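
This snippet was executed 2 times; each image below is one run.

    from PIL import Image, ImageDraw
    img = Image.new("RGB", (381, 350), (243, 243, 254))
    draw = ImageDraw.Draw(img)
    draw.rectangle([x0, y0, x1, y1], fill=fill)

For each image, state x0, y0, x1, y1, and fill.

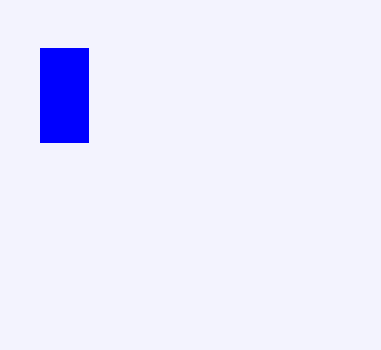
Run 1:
x0 = 40, y0 = 48, x1 = 88, y1 = 142, fill = 'blue'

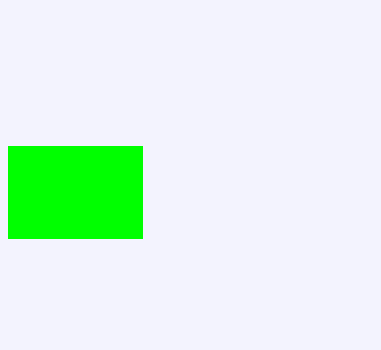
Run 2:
x0 = 8, y0 = 146, x1 = 142, y1 = 238, fill = 'lime'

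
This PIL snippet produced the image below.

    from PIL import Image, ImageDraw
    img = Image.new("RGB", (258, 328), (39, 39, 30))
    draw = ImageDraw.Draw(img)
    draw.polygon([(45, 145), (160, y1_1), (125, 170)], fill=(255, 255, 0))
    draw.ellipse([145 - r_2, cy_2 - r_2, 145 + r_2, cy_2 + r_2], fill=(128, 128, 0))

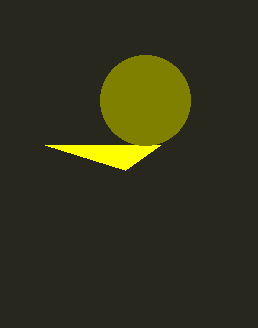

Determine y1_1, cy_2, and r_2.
y1_1 = 145
cy_2 = 100
r_2 = 45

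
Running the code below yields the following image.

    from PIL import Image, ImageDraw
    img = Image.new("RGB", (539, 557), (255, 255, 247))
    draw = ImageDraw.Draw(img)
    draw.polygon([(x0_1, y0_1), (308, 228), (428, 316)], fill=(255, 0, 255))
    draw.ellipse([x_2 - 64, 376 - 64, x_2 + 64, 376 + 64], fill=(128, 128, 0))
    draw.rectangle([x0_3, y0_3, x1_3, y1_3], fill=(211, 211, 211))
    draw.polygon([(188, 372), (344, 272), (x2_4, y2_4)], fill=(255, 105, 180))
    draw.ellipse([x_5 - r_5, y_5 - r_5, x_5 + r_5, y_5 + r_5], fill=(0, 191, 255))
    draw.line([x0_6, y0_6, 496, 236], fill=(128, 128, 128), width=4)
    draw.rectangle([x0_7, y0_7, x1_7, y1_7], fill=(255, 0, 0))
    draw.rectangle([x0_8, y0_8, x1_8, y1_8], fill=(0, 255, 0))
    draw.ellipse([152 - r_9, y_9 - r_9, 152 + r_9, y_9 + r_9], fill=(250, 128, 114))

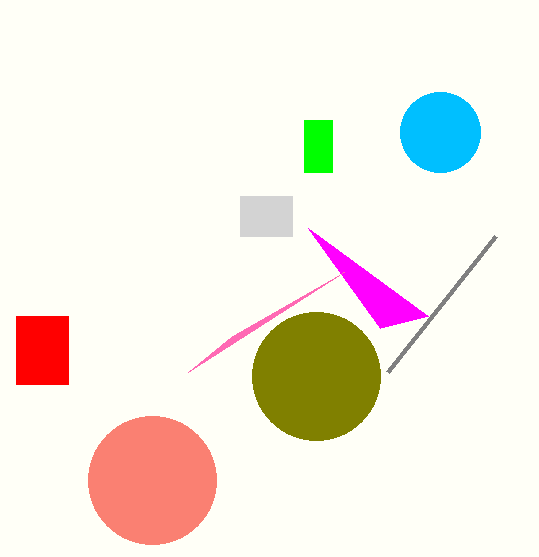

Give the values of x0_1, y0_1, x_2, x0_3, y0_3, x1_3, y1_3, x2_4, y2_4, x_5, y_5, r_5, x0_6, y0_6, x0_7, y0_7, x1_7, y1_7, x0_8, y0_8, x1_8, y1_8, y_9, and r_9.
x0_1 = 380; y0_1 = 328; x_2 = 316; x0_3 = 240; y0_3 = 196; x1_3 = 292; y1_3 = 236; x2_4 = 232; y2_4 = 336; x_5 = 440; y_5 = 132; r_5 = 40; x0_6 = 388; y0_6 = 372; x0_7 = 16; y0_7 = 316; x1_7 = 68; y1_7 = 384; x0_8 = 304; y0_8 = 120; x1_8 = 332; y1_8 = 172; y_9 = 480; r_9 = 64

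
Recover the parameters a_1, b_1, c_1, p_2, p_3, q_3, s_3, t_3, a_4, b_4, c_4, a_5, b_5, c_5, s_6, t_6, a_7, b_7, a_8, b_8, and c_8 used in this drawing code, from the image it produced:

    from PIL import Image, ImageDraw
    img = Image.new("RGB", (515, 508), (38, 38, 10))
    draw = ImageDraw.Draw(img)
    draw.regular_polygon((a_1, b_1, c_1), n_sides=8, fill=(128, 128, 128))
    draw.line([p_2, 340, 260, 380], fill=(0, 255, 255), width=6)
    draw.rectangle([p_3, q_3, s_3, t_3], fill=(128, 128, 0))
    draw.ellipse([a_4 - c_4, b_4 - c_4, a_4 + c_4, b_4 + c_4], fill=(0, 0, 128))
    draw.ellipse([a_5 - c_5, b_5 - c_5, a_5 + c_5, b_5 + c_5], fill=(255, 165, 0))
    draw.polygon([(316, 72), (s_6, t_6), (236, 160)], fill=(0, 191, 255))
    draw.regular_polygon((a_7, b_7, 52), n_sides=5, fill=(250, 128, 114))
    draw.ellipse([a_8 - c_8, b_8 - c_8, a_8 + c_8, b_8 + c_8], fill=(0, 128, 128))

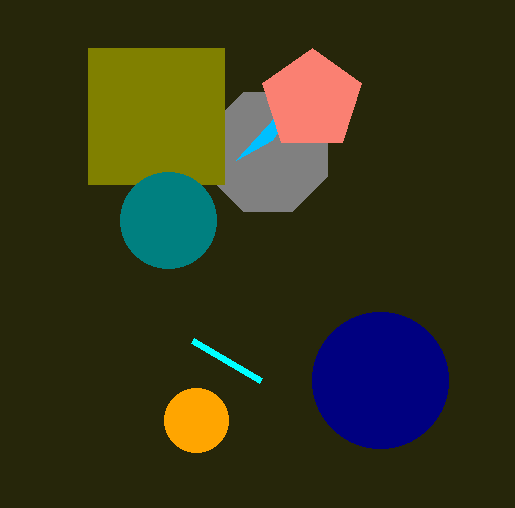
a_1 = 268; b_1 = 152; c_1 = 64; p_2 = 192; p_3 = 88; q_3 = 48; s_3 = 224; t_3 = 184; a_4 = 380; b_4 = 380; c_4 = 68; a_5 = 196; b_5 = 420; c_5 = 32; s_6 = 272; t_6 = 140; a_7 = 312; b_7 = 100; a_8 = 168; b_8 = 220; c_8 = 48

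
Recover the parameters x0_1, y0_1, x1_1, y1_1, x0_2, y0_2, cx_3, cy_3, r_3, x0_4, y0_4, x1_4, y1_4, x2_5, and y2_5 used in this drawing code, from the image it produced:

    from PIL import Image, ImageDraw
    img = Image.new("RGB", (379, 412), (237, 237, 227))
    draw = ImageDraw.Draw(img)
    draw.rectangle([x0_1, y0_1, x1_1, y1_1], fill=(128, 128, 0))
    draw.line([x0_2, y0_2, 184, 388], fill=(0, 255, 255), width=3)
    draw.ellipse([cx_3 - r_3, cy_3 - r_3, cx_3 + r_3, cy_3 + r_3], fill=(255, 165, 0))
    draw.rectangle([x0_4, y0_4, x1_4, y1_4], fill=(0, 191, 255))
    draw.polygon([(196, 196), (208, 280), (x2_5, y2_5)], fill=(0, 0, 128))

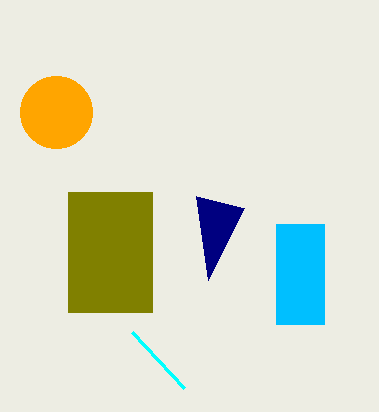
x0_1 = 68, y0_1 = 192, x1_1 = 152, y1_1 = 312, x0_2 = 132, y0_2 = 332, cx_3 = 56, cy_3 = 112, r_3 = 36, x0_4 = 276, y0_4 = 224, x1_4 = 324, y1_4 = 324, x2_5 = 244, y2_5 = 208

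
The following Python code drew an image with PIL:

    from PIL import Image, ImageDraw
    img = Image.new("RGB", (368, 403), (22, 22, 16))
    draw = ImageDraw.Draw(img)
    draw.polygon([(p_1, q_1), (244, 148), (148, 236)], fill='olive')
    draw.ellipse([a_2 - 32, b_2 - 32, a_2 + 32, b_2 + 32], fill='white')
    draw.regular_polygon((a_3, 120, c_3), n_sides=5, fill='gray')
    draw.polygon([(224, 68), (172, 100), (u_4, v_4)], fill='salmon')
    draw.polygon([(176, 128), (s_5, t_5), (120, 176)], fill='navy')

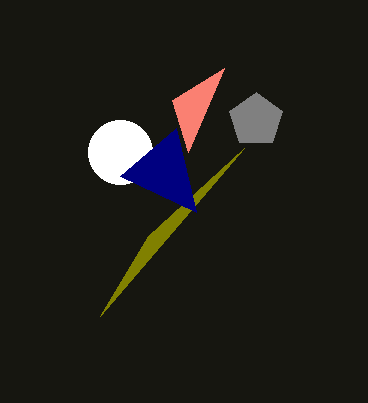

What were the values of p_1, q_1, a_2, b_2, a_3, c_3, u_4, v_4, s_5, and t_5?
p_1 = 100; q_1 = 316; a_2 = 120; b_2 = 152; a_3 = 256; c_3 = 28; u_4 = 188; v_4 = 152; s_5 = 196; t_5 = 212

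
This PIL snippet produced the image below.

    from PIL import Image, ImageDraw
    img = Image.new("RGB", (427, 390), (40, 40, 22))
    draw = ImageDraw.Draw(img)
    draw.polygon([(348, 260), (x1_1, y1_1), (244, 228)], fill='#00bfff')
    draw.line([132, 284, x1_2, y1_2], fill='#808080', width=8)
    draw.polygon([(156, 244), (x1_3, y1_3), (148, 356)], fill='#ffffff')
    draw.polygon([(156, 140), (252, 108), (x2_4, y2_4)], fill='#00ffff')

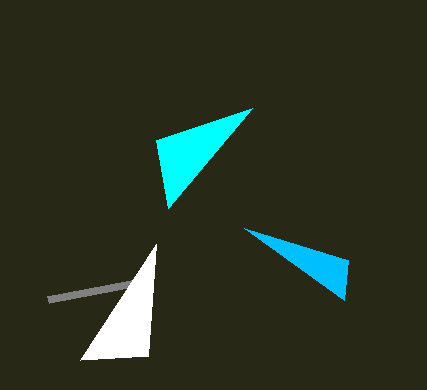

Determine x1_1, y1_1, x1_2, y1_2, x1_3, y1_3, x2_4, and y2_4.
x1_1 = 344; y1_1 = 300; x1_2 = 48; y1_2 = 300; x1_3 = 80; y1_3 = 360; x2_4 = 168; y2_4 = 208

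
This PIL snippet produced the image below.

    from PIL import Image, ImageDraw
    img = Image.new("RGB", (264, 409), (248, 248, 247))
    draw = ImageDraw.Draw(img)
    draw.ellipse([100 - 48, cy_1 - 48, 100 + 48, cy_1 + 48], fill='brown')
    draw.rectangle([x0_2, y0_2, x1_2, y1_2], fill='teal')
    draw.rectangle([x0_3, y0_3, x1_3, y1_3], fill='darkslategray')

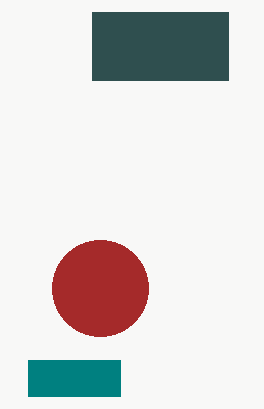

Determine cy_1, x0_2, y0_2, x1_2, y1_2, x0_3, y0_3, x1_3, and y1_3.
cy_1 = 288, x0_2 = 28, y0_2 = 360, x1_2 = 120, y1_2 = 396, x0_3 = 92, y0_3 = 12, x1_3 = 228, y1_3 = 80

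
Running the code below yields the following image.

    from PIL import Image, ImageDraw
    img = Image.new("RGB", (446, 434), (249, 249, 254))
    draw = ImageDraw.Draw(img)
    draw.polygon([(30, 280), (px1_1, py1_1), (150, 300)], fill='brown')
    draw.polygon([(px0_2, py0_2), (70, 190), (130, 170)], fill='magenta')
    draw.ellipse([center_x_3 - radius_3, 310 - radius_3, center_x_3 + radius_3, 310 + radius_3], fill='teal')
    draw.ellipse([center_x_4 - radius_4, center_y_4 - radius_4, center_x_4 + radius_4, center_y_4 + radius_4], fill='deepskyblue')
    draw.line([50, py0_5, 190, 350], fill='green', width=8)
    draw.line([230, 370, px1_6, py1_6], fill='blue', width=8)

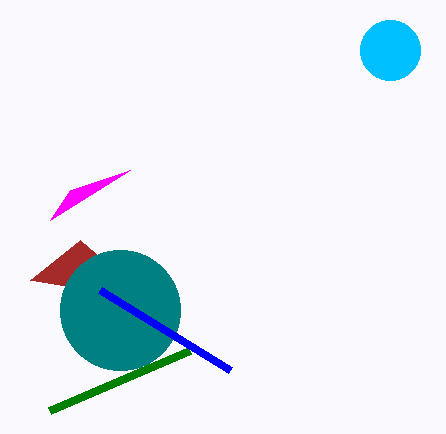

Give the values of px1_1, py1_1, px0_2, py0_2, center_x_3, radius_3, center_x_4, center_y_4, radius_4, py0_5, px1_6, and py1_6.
px1_1 = 80, py1_1 = 240, px0_2 = 50, py0_2 = 220, center_x_3 = 120, radius_3 = 60, center_x_4 = 390, center_y_4 = 50, radius_4 = 30, py0_5 = 410, px1_6 = 100, py1_6 = 290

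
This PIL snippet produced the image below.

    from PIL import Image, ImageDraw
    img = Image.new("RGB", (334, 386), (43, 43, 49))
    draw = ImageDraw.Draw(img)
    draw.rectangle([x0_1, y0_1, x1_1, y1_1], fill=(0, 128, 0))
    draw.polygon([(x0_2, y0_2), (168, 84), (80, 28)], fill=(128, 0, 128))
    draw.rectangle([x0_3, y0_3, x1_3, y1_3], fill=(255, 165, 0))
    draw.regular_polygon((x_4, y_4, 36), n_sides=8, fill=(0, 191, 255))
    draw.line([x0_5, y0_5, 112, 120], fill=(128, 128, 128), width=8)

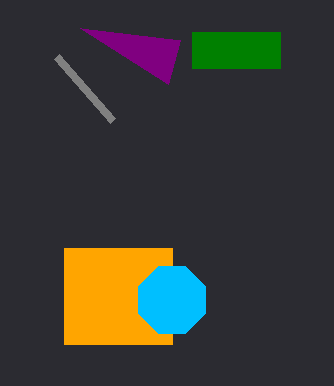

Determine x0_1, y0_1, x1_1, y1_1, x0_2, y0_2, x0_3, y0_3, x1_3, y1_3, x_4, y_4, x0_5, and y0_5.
x0_1 = 192, y0_1 = 32, x1_1 = 280, y1_1 = 68, x0_2 = 180, y0_2 = 40, x0_3 = 64, y0_3 = 248, x1_3 = 172, y1_3 = 344, x_4 = 172, y_4 = 300, x0_5 = 56, y0_5 = 56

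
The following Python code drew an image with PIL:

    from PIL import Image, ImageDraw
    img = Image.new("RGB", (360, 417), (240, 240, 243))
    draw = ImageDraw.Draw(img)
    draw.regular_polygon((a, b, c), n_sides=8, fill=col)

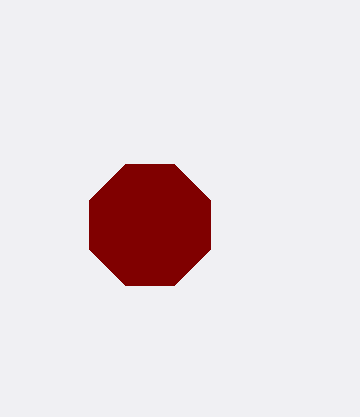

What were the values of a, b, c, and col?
a = 150
b = 225
c = 65
col = 'maroon'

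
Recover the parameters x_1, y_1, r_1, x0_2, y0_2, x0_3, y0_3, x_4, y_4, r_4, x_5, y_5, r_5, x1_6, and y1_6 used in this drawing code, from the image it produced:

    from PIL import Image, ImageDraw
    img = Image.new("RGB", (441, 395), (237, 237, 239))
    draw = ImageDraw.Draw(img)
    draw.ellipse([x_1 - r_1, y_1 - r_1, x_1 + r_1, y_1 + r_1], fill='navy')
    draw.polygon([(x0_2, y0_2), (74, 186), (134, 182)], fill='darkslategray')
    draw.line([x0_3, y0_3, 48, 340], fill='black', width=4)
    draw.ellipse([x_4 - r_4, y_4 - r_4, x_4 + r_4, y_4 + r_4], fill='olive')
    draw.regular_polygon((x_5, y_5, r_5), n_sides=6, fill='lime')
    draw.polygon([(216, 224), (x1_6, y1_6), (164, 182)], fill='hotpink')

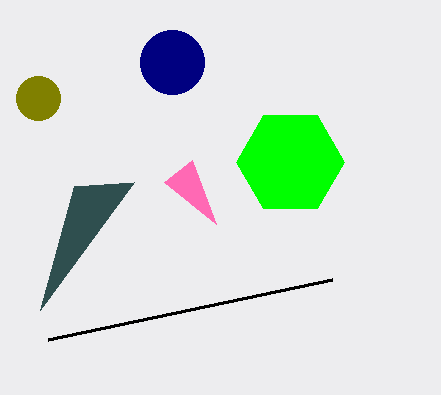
x_1 = 172, y_1 = 62, r_1 = 32, x0_2 = 40, y0_2 = 310, x0_3 = 332, y0_3 = 280, x_4 = 38, y_4 = 98, r_4 = 22, x_5 = 290, y_5 = 162, r_5 = 54, x1_6 = 192, y1_6 = 160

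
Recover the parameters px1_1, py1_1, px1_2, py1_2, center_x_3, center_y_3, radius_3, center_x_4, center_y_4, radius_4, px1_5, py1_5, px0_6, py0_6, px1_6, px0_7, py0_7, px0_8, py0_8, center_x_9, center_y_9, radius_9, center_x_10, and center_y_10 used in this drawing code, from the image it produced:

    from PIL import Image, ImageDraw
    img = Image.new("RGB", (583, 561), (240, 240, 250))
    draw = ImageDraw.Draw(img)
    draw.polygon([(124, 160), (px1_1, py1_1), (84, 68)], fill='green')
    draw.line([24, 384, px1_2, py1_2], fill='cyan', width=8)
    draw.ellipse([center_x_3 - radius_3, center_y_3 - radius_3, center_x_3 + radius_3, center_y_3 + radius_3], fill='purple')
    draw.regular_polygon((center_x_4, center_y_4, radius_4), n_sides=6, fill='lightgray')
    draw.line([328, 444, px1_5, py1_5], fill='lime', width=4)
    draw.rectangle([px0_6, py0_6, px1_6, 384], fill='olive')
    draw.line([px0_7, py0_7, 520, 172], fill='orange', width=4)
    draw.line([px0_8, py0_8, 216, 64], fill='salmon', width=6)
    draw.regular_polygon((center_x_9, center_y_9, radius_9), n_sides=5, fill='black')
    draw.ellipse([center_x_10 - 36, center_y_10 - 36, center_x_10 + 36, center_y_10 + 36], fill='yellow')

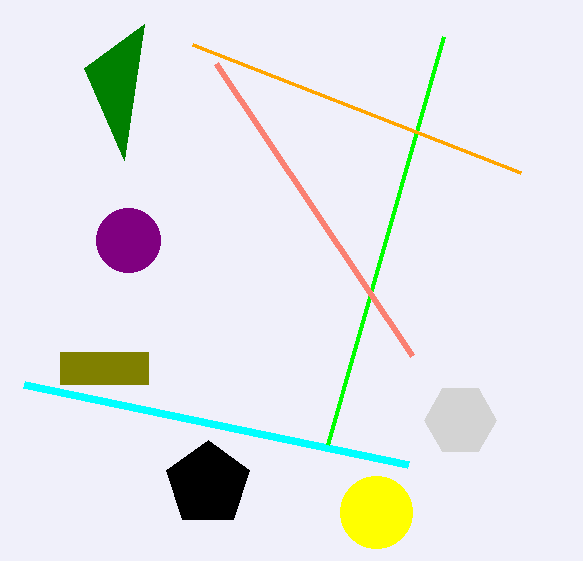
px1_1 = 144, py1_1 = 24, px1_2 = 408, py1_2 = 464, center_x_3 = 128, center_y_3 = 240, radius_3 = 32, center_x_4 = 460, center_y_4 = 420, radius_4 = 36, px1_5 = 444, py1_5 = 36, px0_6 = 60, py0_6 = 352, px1_6 = 148, px0_7 = 192, py0_7 = 44, px0_8 = 412, py0_8 = 356, center_x_9 = 208, center_y_9 = 484, radius_9 = 44, center_x_10 = 376, center_y_10 = 512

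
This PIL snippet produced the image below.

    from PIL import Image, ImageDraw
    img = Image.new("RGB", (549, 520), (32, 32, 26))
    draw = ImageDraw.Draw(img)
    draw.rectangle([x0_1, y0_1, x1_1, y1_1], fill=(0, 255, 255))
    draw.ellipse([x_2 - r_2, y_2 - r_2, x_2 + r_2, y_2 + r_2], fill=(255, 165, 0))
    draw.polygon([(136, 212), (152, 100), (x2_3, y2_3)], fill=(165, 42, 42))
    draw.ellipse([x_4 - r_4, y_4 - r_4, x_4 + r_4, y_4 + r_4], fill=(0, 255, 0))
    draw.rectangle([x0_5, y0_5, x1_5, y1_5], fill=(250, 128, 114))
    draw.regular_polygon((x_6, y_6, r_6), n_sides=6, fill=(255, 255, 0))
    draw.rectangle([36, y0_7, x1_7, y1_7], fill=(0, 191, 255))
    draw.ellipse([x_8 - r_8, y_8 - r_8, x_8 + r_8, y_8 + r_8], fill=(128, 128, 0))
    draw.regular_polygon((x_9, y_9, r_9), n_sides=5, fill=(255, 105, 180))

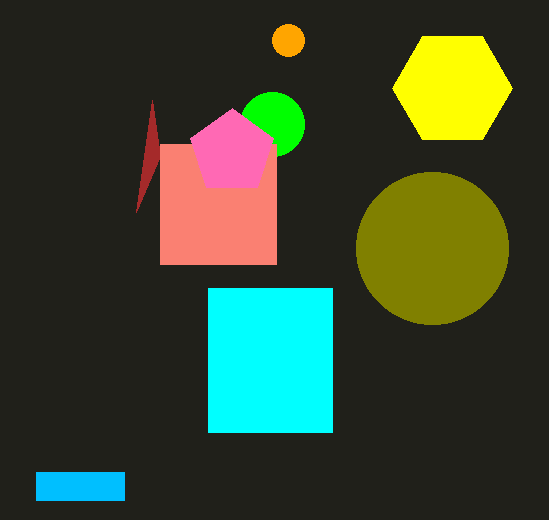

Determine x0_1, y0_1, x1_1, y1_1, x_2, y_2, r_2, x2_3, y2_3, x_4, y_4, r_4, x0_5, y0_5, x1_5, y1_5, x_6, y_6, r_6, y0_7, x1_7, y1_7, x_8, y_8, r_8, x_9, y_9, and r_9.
x0_1 = 208
y0_1 = 288
x1_1 = 332
y1_1 = 432
x_2 = 288
y_2 = 40
r_2 = 16
x2_3 = 160
y2_3 = 156
x_4 = 272
y_4 = 124
r_4 = 32
x0_5 = 160
y0_5 = 144
x1_5 = 276
y1_5 = 264
x_6 = 452
y_6 = 88
r_6 = 60
y0_7 = 472
x1_7 = 124
y1_7 = 500
x_8 = 432
y_8 = 248
r_8 = 76
x_9 = 232
y_9 = 152
r_9 = 44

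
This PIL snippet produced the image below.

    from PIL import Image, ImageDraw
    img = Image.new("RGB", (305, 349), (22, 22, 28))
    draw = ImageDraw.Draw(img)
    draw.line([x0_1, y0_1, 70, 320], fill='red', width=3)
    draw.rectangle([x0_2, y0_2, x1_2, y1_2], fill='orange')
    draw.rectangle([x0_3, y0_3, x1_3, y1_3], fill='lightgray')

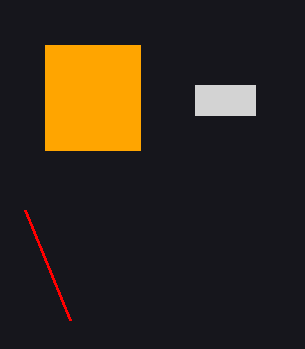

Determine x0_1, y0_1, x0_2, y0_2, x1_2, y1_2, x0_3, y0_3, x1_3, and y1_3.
x0_1 = 25, y0_1 = 210, x0_2 = 45, y0_2 = 45, x1_2 = 140, y1_2 = 150, x0_3 = 195, y0_3 = 85, x1_3 = 255, y1_3 = 115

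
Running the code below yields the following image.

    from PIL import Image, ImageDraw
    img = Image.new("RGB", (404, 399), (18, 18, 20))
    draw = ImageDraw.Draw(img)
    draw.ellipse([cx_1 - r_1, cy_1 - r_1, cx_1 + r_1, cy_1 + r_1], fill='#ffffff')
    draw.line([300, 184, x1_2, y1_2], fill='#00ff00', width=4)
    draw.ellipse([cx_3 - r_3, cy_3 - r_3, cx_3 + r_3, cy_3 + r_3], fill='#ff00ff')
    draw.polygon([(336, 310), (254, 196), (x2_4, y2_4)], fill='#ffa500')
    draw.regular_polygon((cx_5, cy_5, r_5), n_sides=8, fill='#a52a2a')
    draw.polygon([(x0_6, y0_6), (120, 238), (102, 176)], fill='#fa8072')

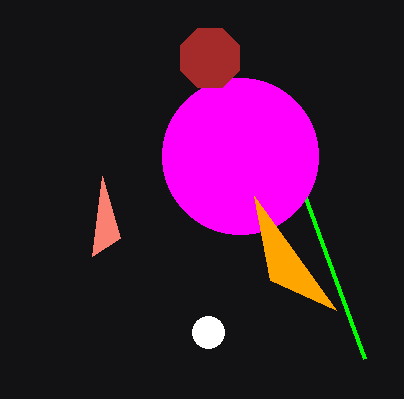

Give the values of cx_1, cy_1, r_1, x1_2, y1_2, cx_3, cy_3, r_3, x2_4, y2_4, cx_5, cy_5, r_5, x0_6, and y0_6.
cx_1 = 208, cy_1 = 332, r_1 = 16, x1_2 = 364, y1_2 = 358, cx_3 = 240, cy_3 = 156, r_3 = 78, x2_4 = 270, y2_4 = 280, cx_5 = 210, cy_5 = 58, r_5 = 32, x0_6 = 92, y0_6 = 256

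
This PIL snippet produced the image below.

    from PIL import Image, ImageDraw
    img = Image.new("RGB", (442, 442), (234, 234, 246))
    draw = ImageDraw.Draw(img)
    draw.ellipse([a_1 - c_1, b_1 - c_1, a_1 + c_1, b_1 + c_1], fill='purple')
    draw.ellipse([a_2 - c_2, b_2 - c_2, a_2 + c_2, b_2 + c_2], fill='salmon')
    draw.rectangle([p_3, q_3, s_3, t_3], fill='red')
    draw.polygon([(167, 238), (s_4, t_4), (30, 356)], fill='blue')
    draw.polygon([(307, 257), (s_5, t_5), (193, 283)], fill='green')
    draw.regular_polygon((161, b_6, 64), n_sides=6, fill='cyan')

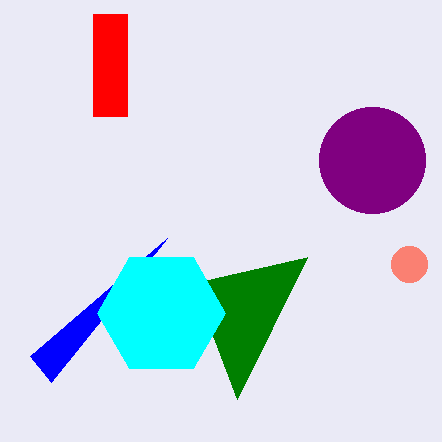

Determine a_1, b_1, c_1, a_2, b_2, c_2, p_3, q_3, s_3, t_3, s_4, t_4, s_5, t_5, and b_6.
a_1 = 372, b_1 = 160, c_1 = 53, a_2 = 409, b_2 = 264, c_2 = 18, p_3 = 93, q_3 = 14, s_3 = 127, t_3 = 116, s_4 = 51, t_4 = 382, s_5 = 237, t_5 = 399, b_6 = 313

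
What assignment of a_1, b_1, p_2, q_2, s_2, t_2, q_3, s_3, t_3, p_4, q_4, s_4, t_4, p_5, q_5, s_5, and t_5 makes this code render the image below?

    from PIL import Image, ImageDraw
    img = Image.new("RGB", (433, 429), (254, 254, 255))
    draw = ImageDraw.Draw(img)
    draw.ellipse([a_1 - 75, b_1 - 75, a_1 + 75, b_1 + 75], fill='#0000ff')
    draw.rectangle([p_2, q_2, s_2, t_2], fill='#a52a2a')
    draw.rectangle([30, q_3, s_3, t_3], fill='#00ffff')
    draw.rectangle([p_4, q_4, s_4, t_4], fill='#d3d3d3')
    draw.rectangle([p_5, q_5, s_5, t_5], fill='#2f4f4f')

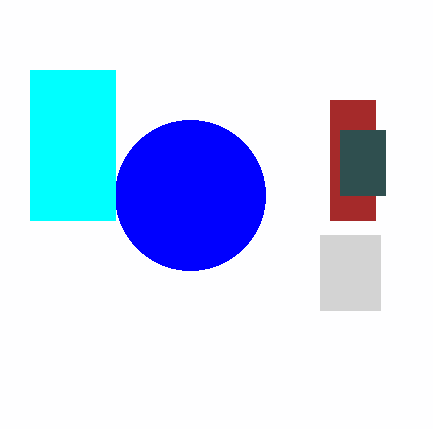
a_1 = 190, b_1 = 195, p_2 = 330, q_2 = 100, s_2 = 375, t_2 = 220, q_3 = 70, s_3 = 115, t_3 = 220, p_4 = 320, q_4 = 235, s_4 = 380, t_4 = 310, p_5 = 340, q_5 = 130, s_5 = 385, t_5 = 195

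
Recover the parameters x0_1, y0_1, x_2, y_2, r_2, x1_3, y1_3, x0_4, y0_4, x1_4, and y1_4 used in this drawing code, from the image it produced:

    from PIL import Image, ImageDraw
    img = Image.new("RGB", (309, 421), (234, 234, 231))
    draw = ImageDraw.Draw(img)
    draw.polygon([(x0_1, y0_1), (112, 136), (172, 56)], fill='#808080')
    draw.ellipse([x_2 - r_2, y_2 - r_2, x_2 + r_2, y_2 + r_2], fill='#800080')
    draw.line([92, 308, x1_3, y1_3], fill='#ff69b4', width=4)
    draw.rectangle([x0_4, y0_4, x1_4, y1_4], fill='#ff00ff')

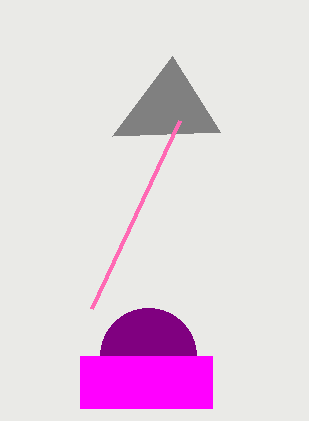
x0_1 = 220; y0_1 = 132; x_2 = 148; y_2 = 356; r_2 = 48; x1_3 = 180; y1_3 = 120; x0_4 = 80; y0_4 = 356; x1_4 = 212; y1_4 = 408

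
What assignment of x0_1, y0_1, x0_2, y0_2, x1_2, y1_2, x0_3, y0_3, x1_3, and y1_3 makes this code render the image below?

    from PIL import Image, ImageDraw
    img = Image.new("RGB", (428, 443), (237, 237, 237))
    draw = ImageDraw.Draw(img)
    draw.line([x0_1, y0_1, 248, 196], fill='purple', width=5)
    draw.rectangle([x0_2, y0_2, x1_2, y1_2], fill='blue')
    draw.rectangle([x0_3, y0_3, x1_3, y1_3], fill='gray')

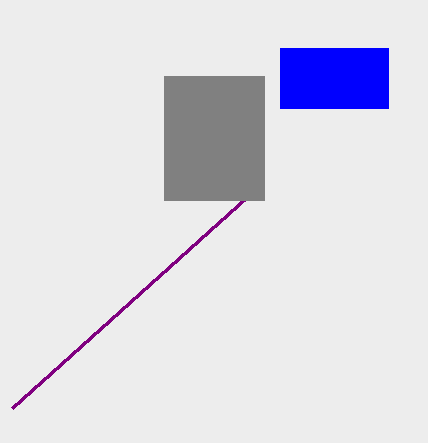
x0_1 = 12
y0_1 = 408
x0_2 = 280
y0_2 = 48
x1_2 = 388
y1_2 = 108
x0_3 = 164
y0_3 = 76
x1_3 = 264
y1_3 = 200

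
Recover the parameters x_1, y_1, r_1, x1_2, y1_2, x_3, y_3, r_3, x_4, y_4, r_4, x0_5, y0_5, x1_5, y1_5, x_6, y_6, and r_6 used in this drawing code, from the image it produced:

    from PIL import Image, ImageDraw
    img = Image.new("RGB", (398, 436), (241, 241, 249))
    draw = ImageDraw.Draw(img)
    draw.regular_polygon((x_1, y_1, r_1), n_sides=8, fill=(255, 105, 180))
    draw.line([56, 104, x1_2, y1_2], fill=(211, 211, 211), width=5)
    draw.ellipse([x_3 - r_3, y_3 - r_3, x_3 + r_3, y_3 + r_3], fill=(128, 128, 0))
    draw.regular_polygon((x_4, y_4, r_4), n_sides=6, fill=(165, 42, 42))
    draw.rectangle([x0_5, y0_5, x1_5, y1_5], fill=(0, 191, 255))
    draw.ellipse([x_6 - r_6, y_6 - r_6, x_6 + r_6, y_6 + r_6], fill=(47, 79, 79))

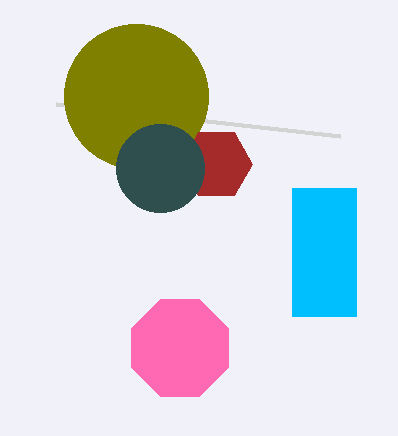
x_1 = 180
y_1 = 348
r_1 = 52
x1_2 = 340
y1_2 = 136
x_3 = 136
y_3 = 96
r_3 = 72
x_4 = 216
y_4 = 164
r_4 = 36
x0_5 = 292
y0_5 = 188
x1_5 = 356
y1_5 = 316
x_6 = 160
y_6 = 168
r_6 = 44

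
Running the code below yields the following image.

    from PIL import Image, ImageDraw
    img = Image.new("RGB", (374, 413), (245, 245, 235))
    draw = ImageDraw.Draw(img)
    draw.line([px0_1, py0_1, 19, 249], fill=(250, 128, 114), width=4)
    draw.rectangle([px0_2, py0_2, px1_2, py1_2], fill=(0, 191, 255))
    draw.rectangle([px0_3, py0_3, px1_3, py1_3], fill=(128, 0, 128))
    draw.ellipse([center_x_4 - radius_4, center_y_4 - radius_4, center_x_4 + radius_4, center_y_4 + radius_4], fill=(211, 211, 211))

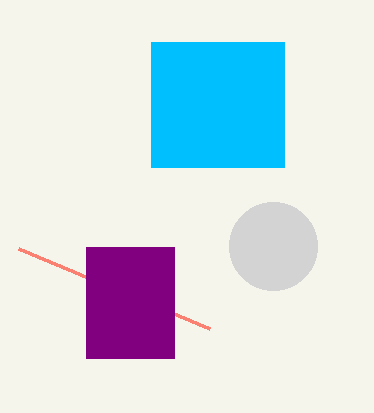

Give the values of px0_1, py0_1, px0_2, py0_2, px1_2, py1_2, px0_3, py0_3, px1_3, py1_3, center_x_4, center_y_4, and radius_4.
px0_1 = 210; py0_1 = 329; px0_2 = 151; py0_2 = 42; px1_2 = 284; py1_2 = 167; px0_3 = 86; py0_3 = 247; px1_3 = 174; py1_3 = 358; center_x_4 = 273; center_y_4 = 246; radius_4 = 44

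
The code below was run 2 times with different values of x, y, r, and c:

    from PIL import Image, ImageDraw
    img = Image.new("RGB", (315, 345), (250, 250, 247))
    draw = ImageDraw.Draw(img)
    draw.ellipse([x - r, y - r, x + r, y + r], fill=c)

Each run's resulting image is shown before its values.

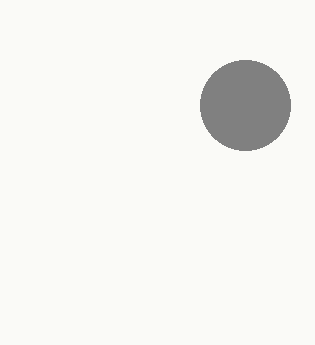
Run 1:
x = 245, y = 105, r = 45, c = 'gray'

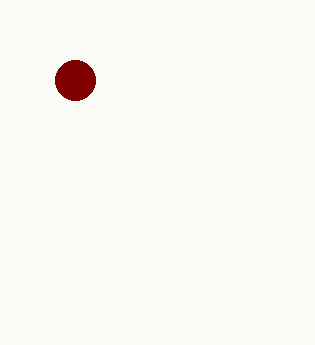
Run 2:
x = 75
y = 80
r = 20
c = 'maroon'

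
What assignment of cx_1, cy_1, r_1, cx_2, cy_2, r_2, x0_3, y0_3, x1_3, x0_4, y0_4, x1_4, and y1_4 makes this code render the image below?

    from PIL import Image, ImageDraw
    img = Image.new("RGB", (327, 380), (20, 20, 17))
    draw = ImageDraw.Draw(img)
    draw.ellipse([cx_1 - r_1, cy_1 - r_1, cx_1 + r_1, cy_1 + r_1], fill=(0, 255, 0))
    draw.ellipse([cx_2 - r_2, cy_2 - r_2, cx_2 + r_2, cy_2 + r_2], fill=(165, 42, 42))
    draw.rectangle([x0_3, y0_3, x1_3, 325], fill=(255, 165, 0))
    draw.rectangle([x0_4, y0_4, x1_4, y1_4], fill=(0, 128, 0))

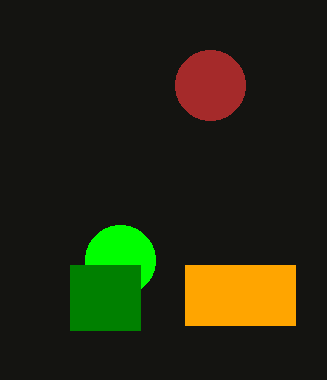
cx_1 = 120; cy_1 = 260; r_1 = 35; cx_2 = 210; cy_2 = 85; r_2 = 35; x0_3 = 185; y0_3 = 265; x1_3 = 295; x0_4 = 70; y0_4 = 265; x1_4 = 140; y1_4 = 330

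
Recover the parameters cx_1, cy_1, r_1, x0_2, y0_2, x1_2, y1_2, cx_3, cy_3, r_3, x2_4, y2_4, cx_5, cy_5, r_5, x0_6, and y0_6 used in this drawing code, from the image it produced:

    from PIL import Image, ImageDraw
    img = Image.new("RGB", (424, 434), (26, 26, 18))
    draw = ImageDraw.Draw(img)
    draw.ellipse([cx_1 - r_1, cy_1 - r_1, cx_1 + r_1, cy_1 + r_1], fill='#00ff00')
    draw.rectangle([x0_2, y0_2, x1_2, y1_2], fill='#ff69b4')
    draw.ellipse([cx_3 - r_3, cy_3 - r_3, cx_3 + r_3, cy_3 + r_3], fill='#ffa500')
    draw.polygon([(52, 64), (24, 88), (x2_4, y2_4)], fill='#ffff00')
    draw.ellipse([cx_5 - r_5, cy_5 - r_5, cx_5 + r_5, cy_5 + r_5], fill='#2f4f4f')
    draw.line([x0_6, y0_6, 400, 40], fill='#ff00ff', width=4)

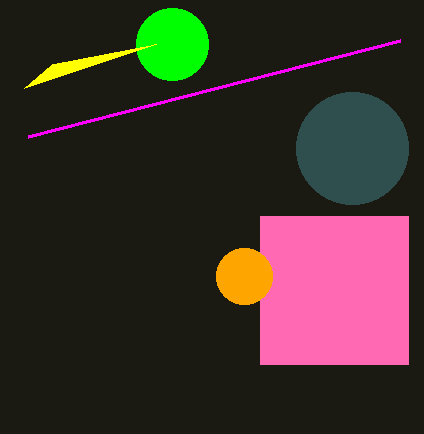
cx_1 = 172, cy_1 = 44, r_1 = 36, x0_2 = 260, y0_2 = 216, x1_2 = 408, y1_2 = 364, cx_3 = 244, cy_3 = 276, r_3 = 28, x2_4 = 156, y2_4 = 44, cx_5 = 352, cy_5 = 148, r_5 = 56, x0_6 = 28, y0_6 = 136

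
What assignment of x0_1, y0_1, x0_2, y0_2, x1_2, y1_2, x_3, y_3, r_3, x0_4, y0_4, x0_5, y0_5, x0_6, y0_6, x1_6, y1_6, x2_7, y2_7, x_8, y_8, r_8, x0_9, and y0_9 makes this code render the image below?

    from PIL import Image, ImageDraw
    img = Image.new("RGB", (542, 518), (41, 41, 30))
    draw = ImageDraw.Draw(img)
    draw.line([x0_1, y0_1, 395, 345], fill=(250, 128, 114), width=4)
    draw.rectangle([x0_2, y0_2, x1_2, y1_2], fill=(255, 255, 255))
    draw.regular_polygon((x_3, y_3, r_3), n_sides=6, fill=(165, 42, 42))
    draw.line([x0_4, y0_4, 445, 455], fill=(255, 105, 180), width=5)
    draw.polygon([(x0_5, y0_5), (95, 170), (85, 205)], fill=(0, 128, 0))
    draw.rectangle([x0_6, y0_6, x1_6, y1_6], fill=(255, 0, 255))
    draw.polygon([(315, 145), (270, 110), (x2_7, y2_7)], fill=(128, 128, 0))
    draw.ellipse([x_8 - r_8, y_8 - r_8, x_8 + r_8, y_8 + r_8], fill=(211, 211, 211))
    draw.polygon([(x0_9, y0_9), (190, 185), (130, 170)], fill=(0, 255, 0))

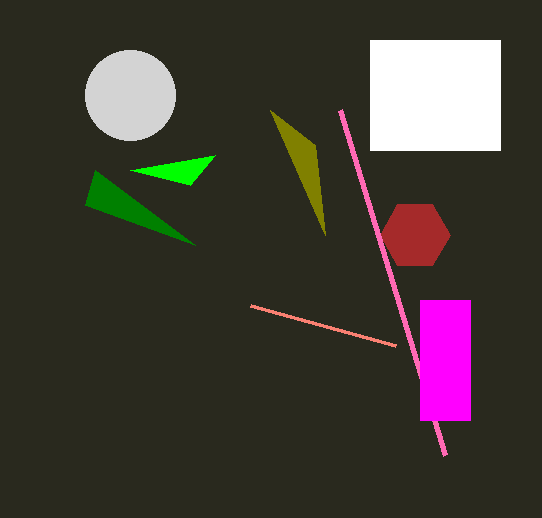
x0_1 = 250
y0_1 = 305
x0_2 = 370
y0_2 = 40
x1_2 = 500
y1_2 = 150
x_3 = 415
y_3 = 235
r_3 = 35
x0_4 = 340
y0_4 = 110
x0_5 = 195
y0_5 = 245
x0_6 = 420
y0_6 = 300
x1_6 = 470
y1_6 = 420
x2_7 = 325
y2_7 = 235
x_8 = 130
y_8 = 95
r_8 = 45
x0_9 = 215
y0_9 = 155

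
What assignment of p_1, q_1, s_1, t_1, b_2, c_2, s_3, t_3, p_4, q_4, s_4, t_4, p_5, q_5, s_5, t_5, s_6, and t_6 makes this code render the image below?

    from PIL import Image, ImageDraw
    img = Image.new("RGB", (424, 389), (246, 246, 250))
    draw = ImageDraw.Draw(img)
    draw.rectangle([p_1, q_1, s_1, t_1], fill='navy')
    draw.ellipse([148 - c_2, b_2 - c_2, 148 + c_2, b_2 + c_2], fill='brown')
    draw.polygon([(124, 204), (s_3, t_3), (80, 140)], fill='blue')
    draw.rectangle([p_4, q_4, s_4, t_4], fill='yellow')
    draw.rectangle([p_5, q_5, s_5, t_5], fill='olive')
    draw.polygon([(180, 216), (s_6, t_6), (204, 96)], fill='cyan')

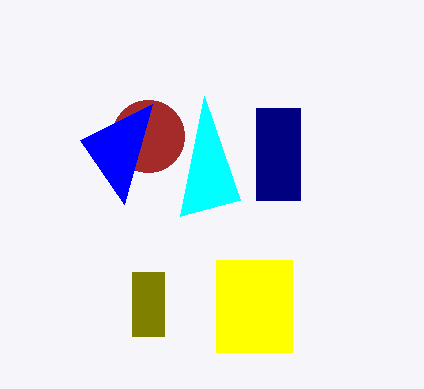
p_1 = 256; q_1 = 108; s_1 = 300; t_1 = 200; b_2 = 136; c_2 = 36; s_3 = 152; t_3 = 104; p_4 = 216; q_4 = 260; s_4 = 292; t_4 = 352; p_5 = 132; q_5 = 272; s_5 = 164; t_5 = 336; s_6 = 240; t_6 = 200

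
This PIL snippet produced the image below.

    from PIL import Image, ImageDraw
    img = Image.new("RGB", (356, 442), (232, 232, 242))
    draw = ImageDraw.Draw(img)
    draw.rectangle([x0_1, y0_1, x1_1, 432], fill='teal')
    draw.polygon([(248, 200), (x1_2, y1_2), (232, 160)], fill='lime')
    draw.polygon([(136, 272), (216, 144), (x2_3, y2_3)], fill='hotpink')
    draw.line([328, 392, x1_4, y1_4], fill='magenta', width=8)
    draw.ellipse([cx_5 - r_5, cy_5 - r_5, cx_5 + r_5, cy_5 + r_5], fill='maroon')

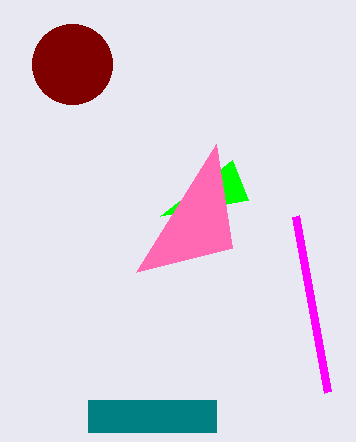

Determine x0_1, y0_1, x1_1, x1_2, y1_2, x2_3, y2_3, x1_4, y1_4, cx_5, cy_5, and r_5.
x0_1 = 88; y0_1 = 400; x1_1 = 216; x1_2 = 160; y1_2 = 216; x2_3 = 232; y2_3 = 248; x1_4 = 296; y1_4 = 216; cx_5 = 72; cy_5 = 64; r_5 = 40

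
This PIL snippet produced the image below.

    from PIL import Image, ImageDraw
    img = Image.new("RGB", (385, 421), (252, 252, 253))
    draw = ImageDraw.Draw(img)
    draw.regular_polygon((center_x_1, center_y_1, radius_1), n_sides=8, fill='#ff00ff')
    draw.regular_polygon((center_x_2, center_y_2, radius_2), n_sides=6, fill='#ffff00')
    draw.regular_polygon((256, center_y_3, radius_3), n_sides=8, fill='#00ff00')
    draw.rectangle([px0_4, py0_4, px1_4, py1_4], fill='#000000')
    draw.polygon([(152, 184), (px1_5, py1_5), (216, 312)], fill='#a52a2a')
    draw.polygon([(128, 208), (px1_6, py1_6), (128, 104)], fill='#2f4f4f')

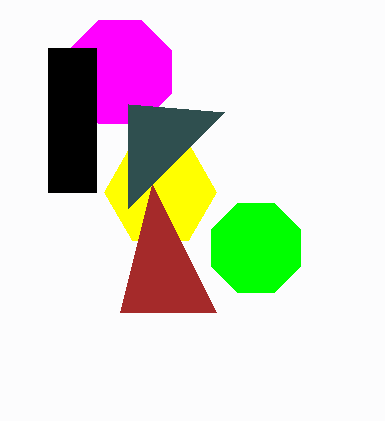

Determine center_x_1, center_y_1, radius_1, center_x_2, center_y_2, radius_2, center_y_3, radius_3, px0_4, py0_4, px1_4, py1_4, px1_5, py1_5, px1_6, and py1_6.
center_x_1 = 120, center_y_1 = 72, radius_1 = 56, center_x_2 = 160, center_y_2 = 192, radius_2 = 56, center_y_3 = 248, radius_3 = 48, px0_4 = 48, py0_4 = 48, px1_4 = 96, py1_4 = 192, px1_5 = 120, py1_5 = 312, px1_6 = 224, py1_6 = 112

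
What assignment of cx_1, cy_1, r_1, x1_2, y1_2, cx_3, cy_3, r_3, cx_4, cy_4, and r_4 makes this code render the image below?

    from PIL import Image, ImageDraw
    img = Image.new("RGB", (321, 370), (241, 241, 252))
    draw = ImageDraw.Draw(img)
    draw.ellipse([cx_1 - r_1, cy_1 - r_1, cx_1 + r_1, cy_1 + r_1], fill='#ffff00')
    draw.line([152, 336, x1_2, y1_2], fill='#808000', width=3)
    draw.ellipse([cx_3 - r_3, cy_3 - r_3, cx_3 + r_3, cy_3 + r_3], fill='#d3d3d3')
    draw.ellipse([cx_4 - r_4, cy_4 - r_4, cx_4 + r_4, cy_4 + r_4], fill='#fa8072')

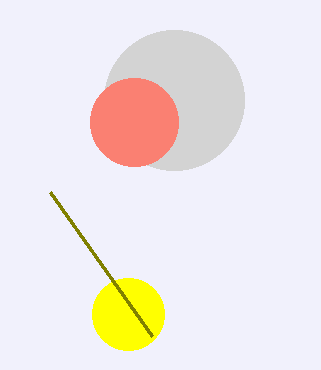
cx_1 = 128; cy_1 = 314; r_1 = 36; x1_2 = 50; y1_2 = 192; cx_3 = 174; cy_3 = 100; r_3 = 70; cx_4 = 134; cy_4 = 122; r_4 = 44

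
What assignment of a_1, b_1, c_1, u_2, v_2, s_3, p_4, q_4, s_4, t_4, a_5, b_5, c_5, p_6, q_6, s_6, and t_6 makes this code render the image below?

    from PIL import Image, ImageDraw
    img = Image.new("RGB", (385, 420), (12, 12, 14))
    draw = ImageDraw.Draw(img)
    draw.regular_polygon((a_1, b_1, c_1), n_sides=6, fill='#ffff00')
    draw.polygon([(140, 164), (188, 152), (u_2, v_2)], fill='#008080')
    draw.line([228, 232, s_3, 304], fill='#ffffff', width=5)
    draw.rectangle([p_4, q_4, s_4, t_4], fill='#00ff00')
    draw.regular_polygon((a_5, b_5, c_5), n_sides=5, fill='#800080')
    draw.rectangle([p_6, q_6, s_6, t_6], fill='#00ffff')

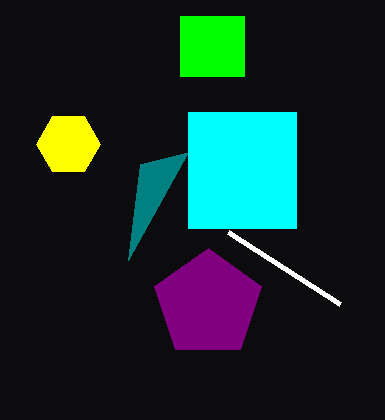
a_1 = 68; b_1 = 144; c_1 = 32; u_2 = 128; v_2 = 260; s_3 = 340; p_4 = 180; q_4 = 16; s_4 = 244; t_4 = 76; a_5 = 208; b_5 = 304; c_5 = 56; p_6 = 188; q_6 = 112; s_6 = 296; t_6 = 228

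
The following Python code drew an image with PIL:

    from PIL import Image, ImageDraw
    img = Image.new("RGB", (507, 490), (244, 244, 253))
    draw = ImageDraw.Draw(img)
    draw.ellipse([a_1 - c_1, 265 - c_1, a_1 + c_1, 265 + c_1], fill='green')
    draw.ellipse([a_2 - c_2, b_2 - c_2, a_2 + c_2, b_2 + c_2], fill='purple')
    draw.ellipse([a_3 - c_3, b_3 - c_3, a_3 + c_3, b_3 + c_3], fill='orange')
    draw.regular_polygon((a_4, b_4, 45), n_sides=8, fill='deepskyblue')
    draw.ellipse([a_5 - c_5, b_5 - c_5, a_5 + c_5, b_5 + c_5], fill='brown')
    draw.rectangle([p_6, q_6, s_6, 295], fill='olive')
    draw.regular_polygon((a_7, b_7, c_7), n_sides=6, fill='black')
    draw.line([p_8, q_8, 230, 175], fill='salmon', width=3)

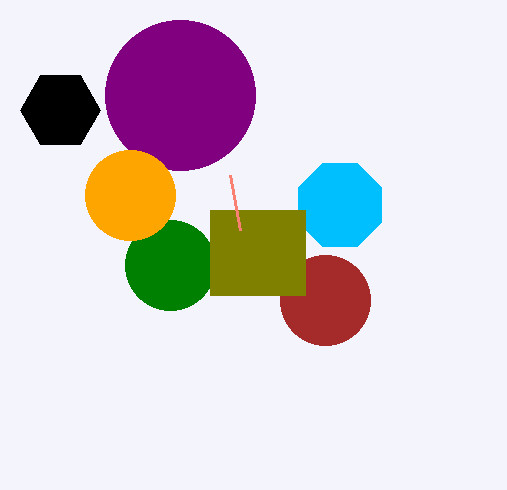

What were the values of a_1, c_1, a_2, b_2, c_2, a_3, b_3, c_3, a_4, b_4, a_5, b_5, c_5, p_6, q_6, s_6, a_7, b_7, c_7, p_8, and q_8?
a_1 = 170, c_1 = 45, a_2 = 180, b_2 = 95, c_2 = 75, a_3 = 130, b_3 = 195, c_3 = 45, a_4 = 340, b_4 = 205, a_5 = 325, b_5 = 300, c_5 = 45, p_6 = 210, q_6 = 210, s_6 = 305, a_7 = 60, b_7 = 110, c_7 = 40, p_8 = 240, q_8 = 230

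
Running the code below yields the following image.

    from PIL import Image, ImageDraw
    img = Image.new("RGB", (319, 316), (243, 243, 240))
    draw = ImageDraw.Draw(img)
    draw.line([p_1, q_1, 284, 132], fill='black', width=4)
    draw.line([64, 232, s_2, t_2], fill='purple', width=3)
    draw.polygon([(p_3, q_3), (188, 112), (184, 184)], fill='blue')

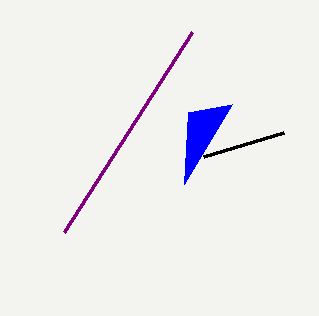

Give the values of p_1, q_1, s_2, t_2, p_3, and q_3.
p_1 = 204
q_1 = 156
s_2 = 192
t_2 = 32
p_3 = 232
q_3 = 104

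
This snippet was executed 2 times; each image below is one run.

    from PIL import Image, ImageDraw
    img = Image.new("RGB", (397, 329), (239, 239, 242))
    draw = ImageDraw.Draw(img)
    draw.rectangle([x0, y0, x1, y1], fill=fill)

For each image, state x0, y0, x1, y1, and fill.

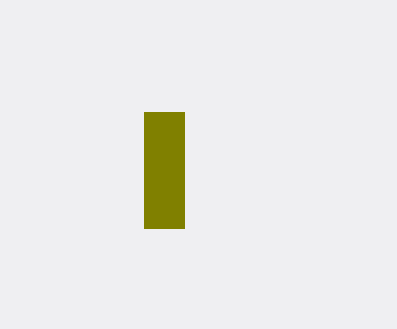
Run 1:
x0 = 144, y0 = 112, x1 = 184, y1 = 228, fill = 'olive'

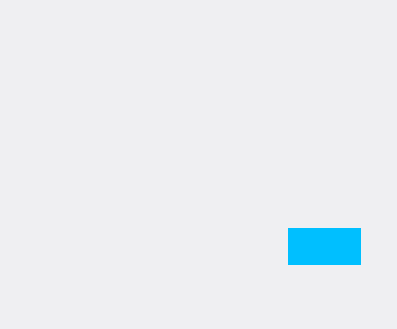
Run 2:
x0 = 288; y0 = 228; x1 = 360; y1 = 264; fill = 'deepskyblue'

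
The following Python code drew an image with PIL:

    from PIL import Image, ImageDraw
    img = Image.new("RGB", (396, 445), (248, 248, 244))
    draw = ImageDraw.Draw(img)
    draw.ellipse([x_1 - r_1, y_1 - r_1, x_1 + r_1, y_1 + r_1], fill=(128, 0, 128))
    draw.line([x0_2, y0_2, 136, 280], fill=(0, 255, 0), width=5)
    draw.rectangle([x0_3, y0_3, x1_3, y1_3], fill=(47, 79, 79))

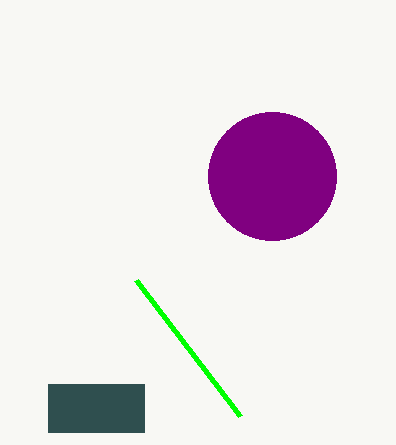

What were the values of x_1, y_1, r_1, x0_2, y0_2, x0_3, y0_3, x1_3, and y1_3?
x_1 = 272
y_1 = 176
r_1 = 64
x0_2 = 240
y0_2 = 416
x0_3 = 48
y0_3 = 384
x1_3 = 144
y1_3 = 432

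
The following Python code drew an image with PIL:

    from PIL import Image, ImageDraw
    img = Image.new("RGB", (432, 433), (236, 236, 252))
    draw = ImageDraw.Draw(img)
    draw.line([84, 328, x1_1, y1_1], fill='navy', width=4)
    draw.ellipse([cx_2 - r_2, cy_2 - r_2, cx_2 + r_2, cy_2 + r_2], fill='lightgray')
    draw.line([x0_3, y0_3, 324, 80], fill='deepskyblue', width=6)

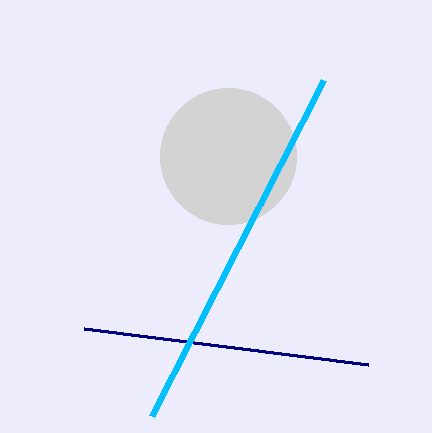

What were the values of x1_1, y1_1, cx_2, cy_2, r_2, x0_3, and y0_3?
x1_1 = 368; y1_1 = 364; cx_2 = 228; cy_2 = 156; r_2 = 68; x0_3 = 152; y0_3 = 416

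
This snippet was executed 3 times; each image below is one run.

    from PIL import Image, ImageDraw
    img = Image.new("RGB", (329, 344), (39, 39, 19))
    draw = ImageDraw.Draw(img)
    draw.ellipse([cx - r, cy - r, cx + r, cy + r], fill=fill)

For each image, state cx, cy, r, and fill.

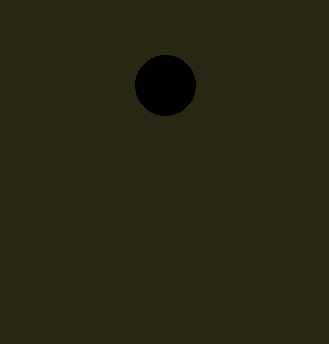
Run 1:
cx = 165; cy = 85; r = 30; fill = 'black'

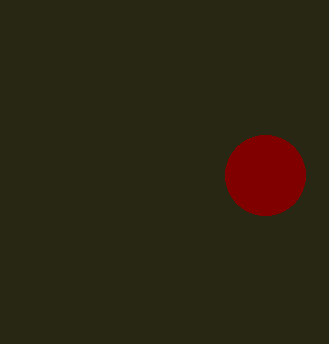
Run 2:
cx = 265, cy = 175, r = 40, fill = 'maroon'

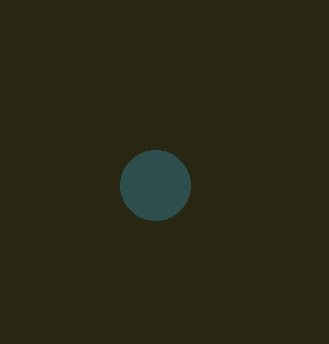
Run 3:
cx = 155; cy = 185; r = 35; fill = 'darkslategray'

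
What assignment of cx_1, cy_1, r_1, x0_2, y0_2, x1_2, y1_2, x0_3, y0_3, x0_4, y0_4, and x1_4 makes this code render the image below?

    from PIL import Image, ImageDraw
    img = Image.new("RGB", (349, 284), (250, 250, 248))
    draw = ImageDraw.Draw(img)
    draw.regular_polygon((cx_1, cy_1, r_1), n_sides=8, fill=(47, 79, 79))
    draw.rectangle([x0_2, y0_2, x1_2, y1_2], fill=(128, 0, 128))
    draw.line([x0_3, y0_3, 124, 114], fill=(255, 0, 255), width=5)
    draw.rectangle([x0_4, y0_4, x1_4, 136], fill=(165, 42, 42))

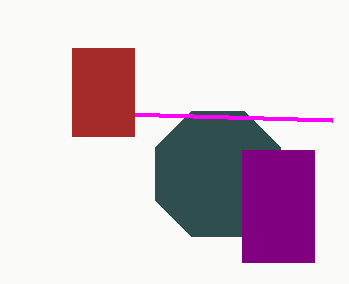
cx_1 = 218; cy_1 = 174; r_1 = 68; x0_2 = 242; y0_2 = 150; x1_2 = 314; y1_2 = 262; x0_3 = 332; y0_3 = 120; x0_4 = 72; y0_4 = 48; x1_4 = 134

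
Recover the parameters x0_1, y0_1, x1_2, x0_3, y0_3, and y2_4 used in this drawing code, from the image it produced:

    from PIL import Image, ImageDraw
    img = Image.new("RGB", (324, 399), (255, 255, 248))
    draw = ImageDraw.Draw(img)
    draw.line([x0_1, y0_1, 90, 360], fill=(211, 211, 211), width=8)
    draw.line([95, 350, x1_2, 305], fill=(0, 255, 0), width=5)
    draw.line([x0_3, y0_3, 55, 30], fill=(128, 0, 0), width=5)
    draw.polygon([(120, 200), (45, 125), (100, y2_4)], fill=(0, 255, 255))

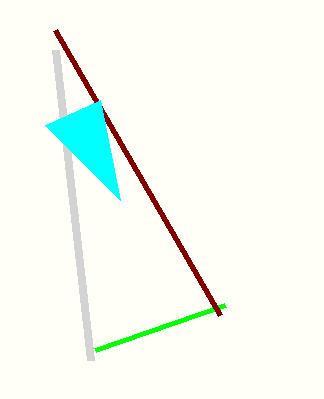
x0_1 = 55
y0_1 = 50
x1_2 = 225
x0_3 = 220
y0_3 = 315
y2_4 = 100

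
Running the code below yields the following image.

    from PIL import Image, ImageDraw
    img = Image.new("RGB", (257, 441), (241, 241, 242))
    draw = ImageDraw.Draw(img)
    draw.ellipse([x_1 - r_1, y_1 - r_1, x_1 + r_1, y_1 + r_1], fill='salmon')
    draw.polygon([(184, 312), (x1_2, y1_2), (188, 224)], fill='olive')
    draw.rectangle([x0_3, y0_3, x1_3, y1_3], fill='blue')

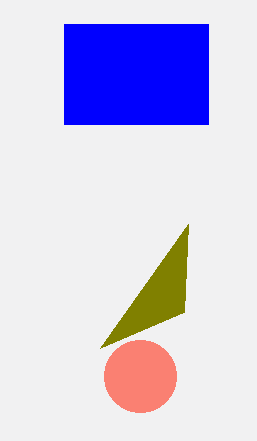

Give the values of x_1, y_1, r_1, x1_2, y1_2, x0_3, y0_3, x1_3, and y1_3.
x_1 = 140; y_1 = 376; r_1 = 36; x1_2 = 100; y1_2 = 348; x0_3 = 64; y0_3 = 24; x1_3 = 208; y1_3 = 124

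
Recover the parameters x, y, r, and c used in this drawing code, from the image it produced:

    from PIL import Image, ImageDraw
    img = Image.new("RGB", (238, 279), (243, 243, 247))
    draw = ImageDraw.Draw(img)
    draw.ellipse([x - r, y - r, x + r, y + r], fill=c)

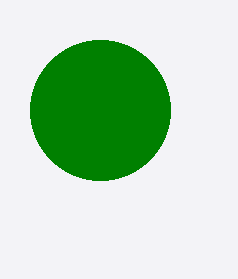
x = 100; y = 110; r = 70; c = 'green'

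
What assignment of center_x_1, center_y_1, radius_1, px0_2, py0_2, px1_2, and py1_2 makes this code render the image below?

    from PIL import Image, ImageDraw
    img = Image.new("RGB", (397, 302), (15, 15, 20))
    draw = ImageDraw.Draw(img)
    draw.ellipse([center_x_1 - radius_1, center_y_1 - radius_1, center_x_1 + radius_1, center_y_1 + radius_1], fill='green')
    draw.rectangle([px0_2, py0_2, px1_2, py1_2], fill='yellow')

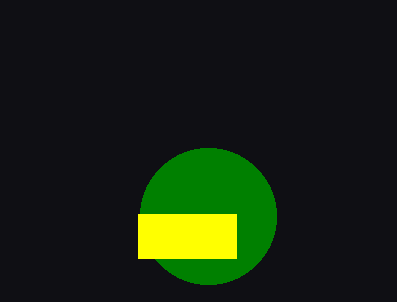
center_x_1 = 208, center_y_1 = 216, radius_1 = 68, px0_2 = 138, py0_2 = 214, px1_2 = 236, py1_2 = 258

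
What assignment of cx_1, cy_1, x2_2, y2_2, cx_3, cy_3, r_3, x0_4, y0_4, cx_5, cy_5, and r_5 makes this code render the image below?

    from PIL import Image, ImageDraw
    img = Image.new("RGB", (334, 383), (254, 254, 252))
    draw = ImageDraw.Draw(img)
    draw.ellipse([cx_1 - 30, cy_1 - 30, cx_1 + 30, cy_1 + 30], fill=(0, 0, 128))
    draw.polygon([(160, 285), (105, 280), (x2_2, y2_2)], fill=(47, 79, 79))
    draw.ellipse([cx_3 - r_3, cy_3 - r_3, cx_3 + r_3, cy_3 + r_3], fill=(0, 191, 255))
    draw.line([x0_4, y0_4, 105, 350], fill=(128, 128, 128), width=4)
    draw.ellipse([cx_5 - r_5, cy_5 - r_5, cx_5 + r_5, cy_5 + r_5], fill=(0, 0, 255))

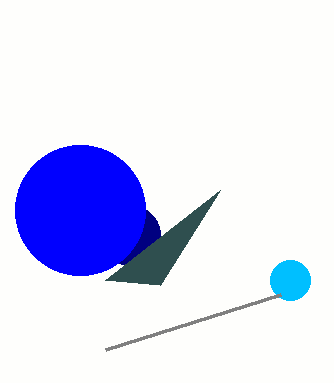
cx_1 = 130, cy_1 = 235, x2_2 = 220, y2_2 = 190, cx_3 = 290, cy_3 = 280, r_3 = 20, x0_4 = 280, y0_4 = 295, cx_5 = 80, cy_5 = 210, r_5 = 65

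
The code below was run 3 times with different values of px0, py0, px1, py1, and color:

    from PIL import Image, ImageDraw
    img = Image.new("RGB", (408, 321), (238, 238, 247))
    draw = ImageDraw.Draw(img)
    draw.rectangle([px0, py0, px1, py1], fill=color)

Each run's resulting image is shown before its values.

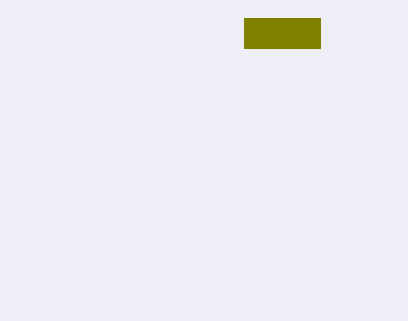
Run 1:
px0 = 244
py0 = 18
px1 = 320
py1 = 48
color = 'olive'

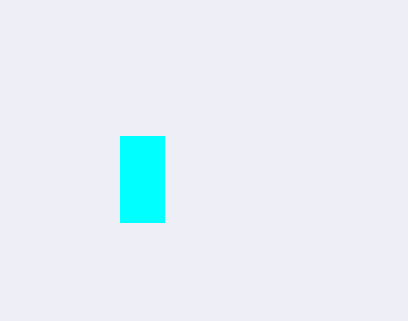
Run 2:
px0 = 120
py0 = 136
px1 = 164
py1 = 222
color = 'cyan'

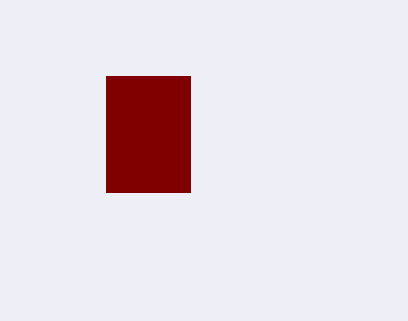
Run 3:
px0 = 106; py0 = 76; px1 = 190; py1 = 192; color = 'maroon'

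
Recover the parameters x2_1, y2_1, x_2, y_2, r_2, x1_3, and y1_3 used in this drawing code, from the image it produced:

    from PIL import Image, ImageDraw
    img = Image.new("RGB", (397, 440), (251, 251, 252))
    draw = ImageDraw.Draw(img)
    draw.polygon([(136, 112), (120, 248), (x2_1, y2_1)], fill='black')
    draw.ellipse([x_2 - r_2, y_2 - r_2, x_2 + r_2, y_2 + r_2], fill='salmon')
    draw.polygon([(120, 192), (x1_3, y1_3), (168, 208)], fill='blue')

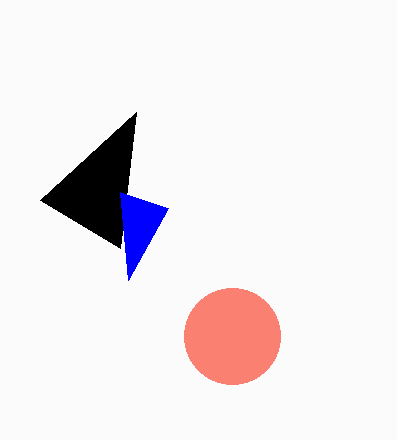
x2_1 = 40
y2_1 = 200
x_2 = 232
y_2 = 336
r_2 = 48
x1_3 = 128
y1_3 = 280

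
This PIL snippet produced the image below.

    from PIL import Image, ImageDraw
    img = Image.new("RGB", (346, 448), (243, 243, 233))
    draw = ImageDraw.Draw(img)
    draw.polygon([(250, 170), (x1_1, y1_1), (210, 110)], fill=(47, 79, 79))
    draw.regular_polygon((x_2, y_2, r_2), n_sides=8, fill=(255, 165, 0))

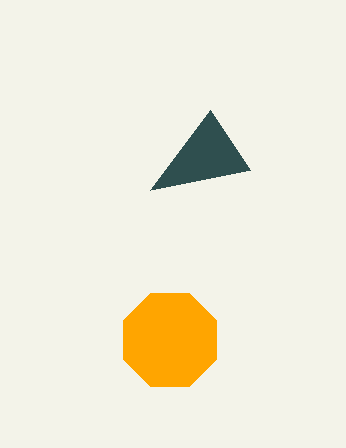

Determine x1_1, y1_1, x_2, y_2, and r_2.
x1_1 = 150; y1_1 = 190; x_2 = 170; y_2 = 340; r_2 = 50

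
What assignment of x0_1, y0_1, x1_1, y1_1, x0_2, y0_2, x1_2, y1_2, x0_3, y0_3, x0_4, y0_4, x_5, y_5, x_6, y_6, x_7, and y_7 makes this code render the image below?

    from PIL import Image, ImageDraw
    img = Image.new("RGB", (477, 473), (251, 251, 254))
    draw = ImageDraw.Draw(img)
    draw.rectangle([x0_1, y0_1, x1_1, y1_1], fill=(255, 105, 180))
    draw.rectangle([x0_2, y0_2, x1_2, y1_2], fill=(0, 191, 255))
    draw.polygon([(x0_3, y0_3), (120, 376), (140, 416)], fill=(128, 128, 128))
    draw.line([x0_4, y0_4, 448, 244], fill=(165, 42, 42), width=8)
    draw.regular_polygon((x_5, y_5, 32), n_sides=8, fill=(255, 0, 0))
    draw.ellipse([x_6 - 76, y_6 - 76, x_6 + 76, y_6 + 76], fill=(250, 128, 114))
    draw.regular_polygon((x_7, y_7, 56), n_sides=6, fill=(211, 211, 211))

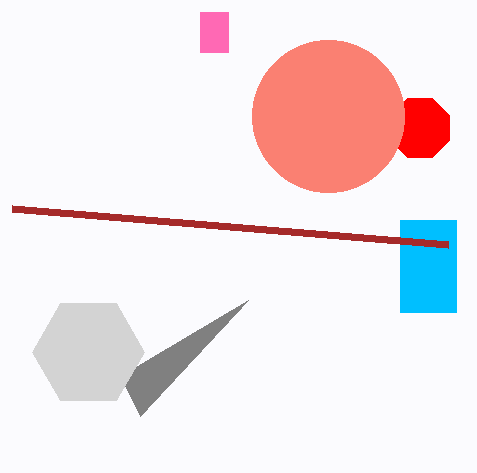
x0_1 = 200, y0_1 = 12, x1_1 = 228, y1_1 = 52, x0_2 = 400, y0_2 = 220, x1_2 = 456, y1_2 = 312, x0_3 = 248, y0_3 = 300, x0_4 = 12, y0_4 = 208, x_5 = 420, y_5 = 128, x_6 = 328, y_6 = 116, x_7 = 88, y_7 = 352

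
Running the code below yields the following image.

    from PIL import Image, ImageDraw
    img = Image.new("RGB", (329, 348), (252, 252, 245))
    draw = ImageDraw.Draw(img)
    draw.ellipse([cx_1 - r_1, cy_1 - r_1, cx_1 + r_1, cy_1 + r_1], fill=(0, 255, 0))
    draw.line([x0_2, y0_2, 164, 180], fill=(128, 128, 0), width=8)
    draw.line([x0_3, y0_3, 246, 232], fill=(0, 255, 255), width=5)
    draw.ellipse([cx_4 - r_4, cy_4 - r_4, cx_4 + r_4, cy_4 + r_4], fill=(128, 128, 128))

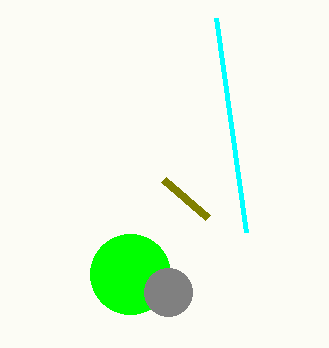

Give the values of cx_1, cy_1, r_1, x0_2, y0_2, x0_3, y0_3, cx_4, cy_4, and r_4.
cx_1 = 130, cy_1 = 274, r_1 = 40, x0_2 = 208, y0_2 = 218, x0_3 = 216, y0_3 = 18, cx_4 = 168, cy_4 = 292, r_4 = 24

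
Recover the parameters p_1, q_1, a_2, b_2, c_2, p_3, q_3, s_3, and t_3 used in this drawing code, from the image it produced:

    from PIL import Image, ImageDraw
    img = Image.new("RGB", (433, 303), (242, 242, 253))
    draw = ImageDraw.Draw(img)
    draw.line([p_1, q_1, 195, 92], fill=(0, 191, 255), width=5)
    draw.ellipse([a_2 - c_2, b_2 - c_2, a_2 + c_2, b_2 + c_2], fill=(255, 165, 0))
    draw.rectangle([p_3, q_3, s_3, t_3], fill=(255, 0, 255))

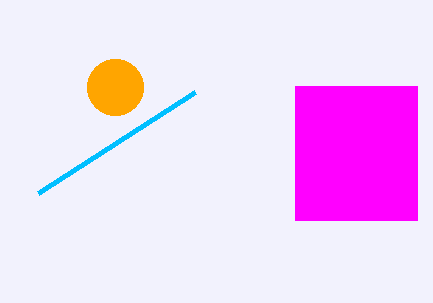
p_1 = 38, q_1 = 193, a_2 = 115, b_2 = 87, c_2 = 28, p_3 = 295, q_3 = 86, s_3 = 417, t_3 = 220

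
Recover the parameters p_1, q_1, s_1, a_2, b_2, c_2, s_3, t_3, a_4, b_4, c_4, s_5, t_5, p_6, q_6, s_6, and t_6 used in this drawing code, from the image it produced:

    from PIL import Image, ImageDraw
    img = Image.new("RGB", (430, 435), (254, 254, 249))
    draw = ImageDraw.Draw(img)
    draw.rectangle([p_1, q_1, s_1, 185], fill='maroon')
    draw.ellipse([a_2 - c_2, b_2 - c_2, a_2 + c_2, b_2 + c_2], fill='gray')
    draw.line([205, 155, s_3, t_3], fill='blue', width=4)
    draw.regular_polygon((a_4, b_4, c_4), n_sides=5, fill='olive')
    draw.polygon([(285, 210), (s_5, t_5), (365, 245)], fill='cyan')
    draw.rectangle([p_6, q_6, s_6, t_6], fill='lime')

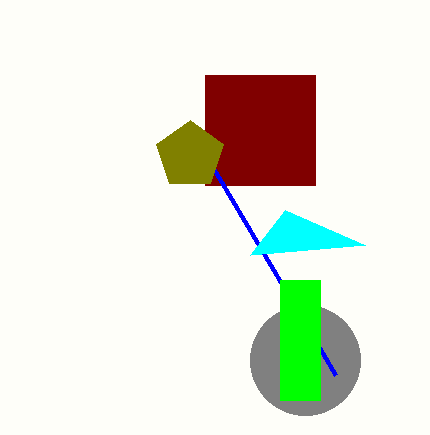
p_1 = 205, q_1 = 75, s_1 = 315, a_2 = 305, b_2 = 360, c_2 = 55, s_3 = 335, t_3 = 375, a_4 = 190, b_4 = 155, c_4 = 35, s_5 = 250, t_5 = 255, p_6 = 280, q_6 = 280, s_6 = 320, t_6 = 400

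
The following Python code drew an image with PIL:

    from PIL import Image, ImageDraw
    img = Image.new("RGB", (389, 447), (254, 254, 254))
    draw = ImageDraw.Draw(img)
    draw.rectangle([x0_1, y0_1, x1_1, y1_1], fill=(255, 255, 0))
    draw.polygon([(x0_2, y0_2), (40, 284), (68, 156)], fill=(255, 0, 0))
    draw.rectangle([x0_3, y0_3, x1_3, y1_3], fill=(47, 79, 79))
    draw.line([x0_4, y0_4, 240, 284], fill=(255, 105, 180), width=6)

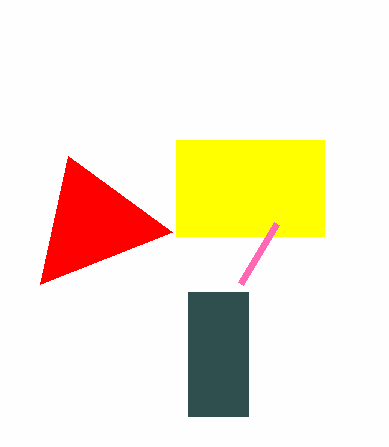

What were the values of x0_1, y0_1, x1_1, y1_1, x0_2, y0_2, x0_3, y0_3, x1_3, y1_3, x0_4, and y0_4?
x0_1 = 176, y0_1 = 140, x1_1 = 324, y1_1 = 236, x0_2 = 172, y0_2 = 232, x0_3 = 188, y0_3 = 292, x1_3 = 248, y1_3 = 416, x0_4 = 276, y0_4 = 224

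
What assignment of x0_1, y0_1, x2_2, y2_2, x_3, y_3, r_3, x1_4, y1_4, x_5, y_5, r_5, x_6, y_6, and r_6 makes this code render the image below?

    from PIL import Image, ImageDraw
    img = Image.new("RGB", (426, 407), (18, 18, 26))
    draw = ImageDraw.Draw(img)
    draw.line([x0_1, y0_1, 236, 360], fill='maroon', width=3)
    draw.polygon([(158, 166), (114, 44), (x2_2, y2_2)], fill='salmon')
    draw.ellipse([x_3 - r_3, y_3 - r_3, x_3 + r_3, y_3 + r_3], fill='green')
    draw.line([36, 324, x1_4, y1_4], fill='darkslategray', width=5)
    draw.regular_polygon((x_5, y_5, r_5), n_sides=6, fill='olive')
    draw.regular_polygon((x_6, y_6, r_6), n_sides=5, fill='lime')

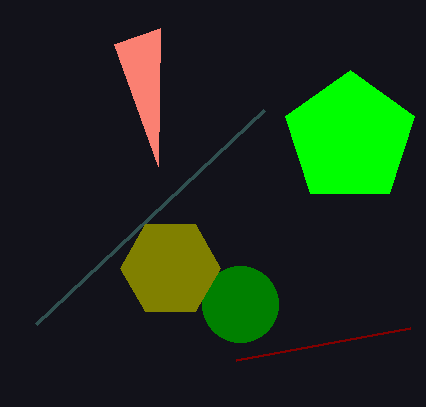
x0_1 = 410
y0_1 = 328
x2_2 = 160
y2_2 = 28
x_3 = 240
y_3 = 304
r_3 = 38
x1_4 = 264
y1_4 = 110
x_5 = 170
y_5 = 268
r_5 = 50
x_6 = 350
y_6 = 138
r_6 = 68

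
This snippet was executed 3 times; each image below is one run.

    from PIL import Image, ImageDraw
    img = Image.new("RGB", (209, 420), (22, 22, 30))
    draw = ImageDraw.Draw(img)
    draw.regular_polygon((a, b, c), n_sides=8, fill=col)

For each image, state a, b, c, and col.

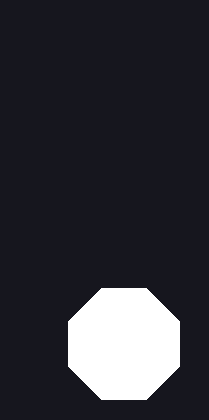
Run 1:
a = 124; b = 344; c = 60; col = 'white'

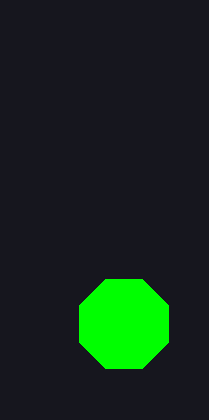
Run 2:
a = 124; b = 324; c = 48; col = 'lime'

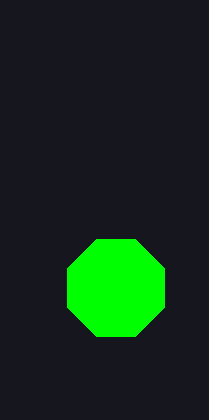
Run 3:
a = 116
b = 288
c = 52
col = 'lime'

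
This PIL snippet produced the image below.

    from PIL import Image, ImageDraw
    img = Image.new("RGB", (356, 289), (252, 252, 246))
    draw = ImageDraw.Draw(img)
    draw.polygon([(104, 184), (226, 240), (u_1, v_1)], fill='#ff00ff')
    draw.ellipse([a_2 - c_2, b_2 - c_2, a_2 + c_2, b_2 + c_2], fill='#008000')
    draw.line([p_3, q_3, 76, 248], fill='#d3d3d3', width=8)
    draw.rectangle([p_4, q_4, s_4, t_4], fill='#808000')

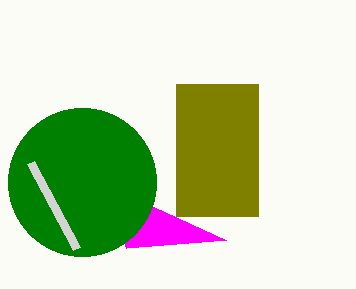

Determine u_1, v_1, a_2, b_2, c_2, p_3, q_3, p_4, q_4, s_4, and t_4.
u_1 = 126, v_1 = 248, a_2 = 82, b_2 = 182, c_2 = 74, p_3 = 30, q_3 = 162, p_4 = 176, q_4 = 84, s_4 = 258, t_4 = 216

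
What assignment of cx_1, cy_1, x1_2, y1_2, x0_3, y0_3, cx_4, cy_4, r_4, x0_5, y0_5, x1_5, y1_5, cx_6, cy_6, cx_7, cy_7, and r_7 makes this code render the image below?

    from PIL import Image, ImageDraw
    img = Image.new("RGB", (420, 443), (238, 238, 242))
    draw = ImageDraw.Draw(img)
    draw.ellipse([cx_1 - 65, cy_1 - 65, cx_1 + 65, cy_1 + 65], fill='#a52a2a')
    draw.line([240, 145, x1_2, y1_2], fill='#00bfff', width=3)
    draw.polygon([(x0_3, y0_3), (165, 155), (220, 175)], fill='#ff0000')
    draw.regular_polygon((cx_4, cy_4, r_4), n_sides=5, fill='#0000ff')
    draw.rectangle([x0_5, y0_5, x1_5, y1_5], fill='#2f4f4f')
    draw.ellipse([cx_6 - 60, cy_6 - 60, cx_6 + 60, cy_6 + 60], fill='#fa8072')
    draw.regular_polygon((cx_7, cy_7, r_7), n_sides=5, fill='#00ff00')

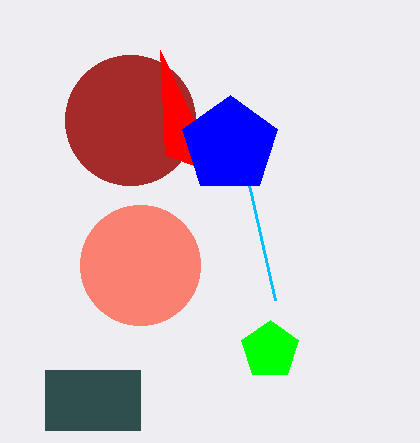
cx_1 = 130, cy_1 = 120, x1_2 = 275, y1_2 = 300, x0_3 = 160, y0_3 = 50, cx_4 = 230, cy_4 = 145, r_4 = 50, x0_5 = 45, y0_5 = 370, x1_5 = 140, y1_5 = 430, cx_6 = 140, cy_6 = 265, cx_7 = 270, cy_7 = 350, r_7 = 30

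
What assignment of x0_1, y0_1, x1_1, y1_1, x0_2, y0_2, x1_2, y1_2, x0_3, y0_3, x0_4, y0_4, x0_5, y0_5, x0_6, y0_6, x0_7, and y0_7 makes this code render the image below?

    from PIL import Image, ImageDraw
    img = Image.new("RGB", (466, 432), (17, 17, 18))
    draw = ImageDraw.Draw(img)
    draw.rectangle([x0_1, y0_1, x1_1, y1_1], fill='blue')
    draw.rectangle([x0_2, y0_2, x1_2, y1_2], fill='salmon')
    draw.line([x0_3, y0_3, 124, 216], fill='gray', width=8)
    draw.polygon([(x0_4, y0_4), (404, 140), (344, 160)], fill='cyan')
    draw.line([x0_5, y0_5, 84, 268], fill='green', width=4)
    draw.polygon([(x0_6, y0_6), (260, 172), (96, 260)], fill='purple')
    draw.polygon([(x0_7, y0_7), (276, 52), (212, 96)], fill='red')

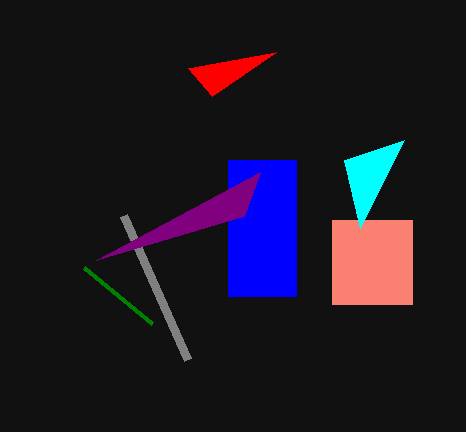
x0_1 = 228
y0_1 = 160
x1_1 = 296
y1_1 = 296
x0_2 = 332
y0_2 = 220
x1_2 = 412
y1_2 = 304
x0_3 = 188
y0_3 = 360
x0_4 = 360
y0_4 = 228
x0_5 = 152
y0_5 = 324
x0_6 = 244
y0_6 = 216
x0_7 = 188
y0_7 = 68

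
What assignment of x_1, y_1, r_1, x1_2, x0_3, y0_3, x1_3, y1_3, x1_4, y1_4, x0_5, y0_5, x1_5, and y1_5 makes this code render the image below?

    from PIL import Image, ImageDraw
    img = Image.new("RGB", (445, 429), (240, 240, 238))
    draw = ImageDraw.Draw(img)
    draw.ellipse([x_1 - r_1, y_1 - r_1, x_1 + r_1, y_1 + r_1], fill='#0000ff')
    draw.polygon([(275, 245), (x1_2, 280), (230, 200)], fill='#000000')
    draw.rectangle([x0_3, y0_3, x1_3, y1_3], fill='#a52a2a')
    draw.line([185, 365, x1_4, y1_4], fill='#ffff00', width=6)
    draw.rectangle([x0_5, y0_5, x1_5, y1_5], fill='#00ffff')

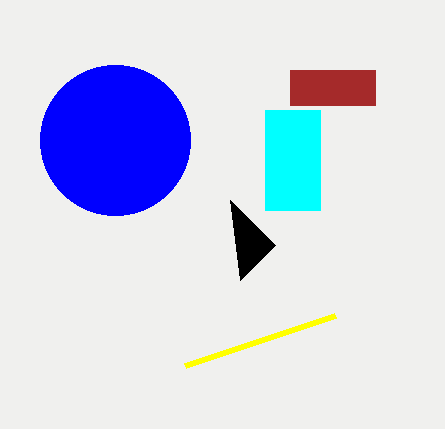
x_1 = 115, y_1 = 140, r_1 = 75, x1_2 = 240, x0_3 = 290, y0_3 = 70, x1_3 = 375, y1_3 = 105, x1_4 = 335, y1_4 = 315, x0_5 = 265, y0_5 = 110, x1_5 = 320, y1_5 = 210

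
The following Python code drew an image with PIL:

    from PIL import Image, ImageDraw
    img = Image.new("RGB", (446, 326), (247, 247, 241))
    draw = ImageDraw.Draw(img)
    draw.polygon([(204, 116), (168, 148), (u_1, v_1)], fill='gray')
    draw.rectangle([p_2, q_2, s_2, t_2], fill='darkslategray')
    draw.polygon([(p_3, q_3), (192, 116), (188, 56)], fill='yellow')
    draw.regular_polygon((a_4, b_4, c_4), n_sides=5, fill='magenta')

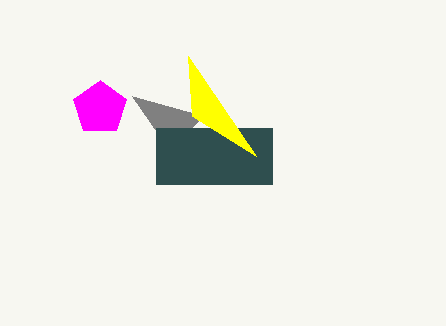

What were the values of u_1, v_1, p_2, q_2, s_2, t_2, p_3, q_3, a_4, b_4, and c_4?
u_1 = 132; v_1 = 96; p_2 = 156; q_2 = 128; s_2 = 272; t_2 = 184; p_3 = 256; q_3 = 156; a_4 = 100; b_4 = 108; c_4 = 28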